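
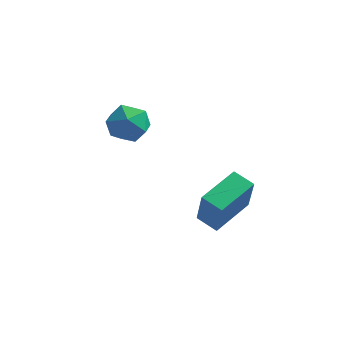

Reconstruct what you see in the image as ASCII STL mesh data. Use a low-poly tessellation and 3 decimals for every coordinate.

solid 
facet normal -0.545 0.671 0.503
outer loop
vertex -0.995 0.56 -0.295
vertex -1.747 0.098 -0.494
vertex -1.285 -0.092 0.26
endloop
endfacet
facet normal 0.110 0.615 0.780
outer loop
vertex -0.995 0.56 -0.295
vertex -1.285 -0.092 0.26
vertex -0.404 -0.015 0.075
endloop
endfacet
facet normal 0.582 0.769 0.266
outer loop
vertex -0.995 0.56 -0.295
vertex -0.404 -0.015 0.075
vertex -0.32 0.222 -0.794
endloop
endfacet
facet normal 0.217 0.919 -0.329
outer loop
vertex -0.995 0.56 -0.295
vertex -0.32 0.222 -0.794
vertex -1.15 0.292 -1.145
endloop
endfacet
facet normal -0.479 0.859 -0.183
outer loop
vertex -0.995 0.56 -0.295
vertex -1.15 0.292 -1.145
vertex -1.747 0.098 -0.494
endloop
endfacet
facet normal 0.210 -0.064 0.976
outer loop
vertex -0.404 -0.015 0.075
vertex -1.285 -0.092 0.26
vertex -0.79 -0.832 0.105
endloop
endfacet
facet normal -0.849 0.027 0.527
outer loop
vertex -1.285 -0.092 0.26
vertex -1.747 0.098 -0.494
vertex -1.62 -0.762 -0.246
endloop
endfacet
facet normal -0.743 0.330 -0.583
outer loop
vertex -1.747 0.098 -0.494
vertex -1.15 0.292 -1.145
vertex -1.536 -0.525 -1.115
endloop
endfacet
facet normal 0.382 0.427 -0.819
outer loop
vertex -1.15 0.292 -1.145
vertex -0.32 0.222 -0.794
vertex -0.655 -0.448 -1.3
endloop
endfacet
facet normal 0.972 0.185 0.144
outer loop
vertex -0.32 0.222 -0.794
vertex -0.404 -0.015 0.075
vertex -0.193 -0.638 -0.546
endloop
endfacet
facet normal -0.217 -0.919 0.329
outer loop
vertex -0.945 -1.1 -0.745
vertex -0.79 -0.832 0.105
vertex -1.62 -0.762 -0.246
endloop
endfacet
facet normal -0.582 -0.769 -0.266
outer loop
vertex -0.945 -1.1 -0.745
vertex -1.62 -0.762 -0.246
vertex -1.536 -0.525 -1.115
endloop
endfacet
facet normal -0.110 -0.615 -0.780
outer loop
vertex -0.945 -1.1 -0.745
vertex -1.536 -0.525 -1.115
vertex -0.655 -0.448 -1.3
endloop
endfacet
facet normal 0.545 -0.671 -0.503
outer loop
vertex -0.945 -1.1 -0.745
vertex -0.655 -0.448 -1.3
vertex -0.193 -0.638 -0.546
endloop
endfacet
facet normal 0.479 -0.859 0.183
outer loop
vertex -0.945 -1.1 -0.745
vertex -0.193 -0.638 -0.546
vertex -0.79 -0.832 0.105
endloop
endfacet
facet normal -0.382 -0.427 0.819
outer loop
vertex -1.62 -0.762 -0.246
vertex -0.79 -0.832 0.105
vertex -1.285 -0.092 0.26
endloop
endfacet
facet normal -0.972 -0.185 -0.144
outer loop
vertex -1.536 -0.525 -1.115
vertex -1.62 -0.762 -0.246
vertex -1.747 0.098 -0.494
endloop
endfacet
facet normal -0.210 0.064 -0.976
outer loop
vertex -0.655 -0.448 -1.3
vertex -1.536 -0.525 -1.115
vertex -1.15 0.292 -1.145
endloop
endfacet
facet normal 0.849 -0.027 -0.527
outer loop
vertex -0.193 -0.638 -0.546
vertex -0.655 -0.448 -1.3
vertex -0.32 0.222 -0.794
endloop
endfacet
facet normal 0.743 -0.330 0.583
outer loop
vertex -0.79 -0.832 0.105
vertex -0.193 -0.638 -0.546
vertex -0.404 -0.015 0.075
endloop
endfacet
facet normal -0.900 0.324 0.291
outer loop
vertex 2.539 -2.913 -1.651
vertex 3.207 -1.38 -1.293
vertex 2.221 -2.414 -3.192
endloop
endfacet
facet normal -0.391 -0.896 -0.209
outer loop
vertex 3.013 -2.7 -3.447
vertex 2.539 -2.913 -1.651
vertex 2.221 -2.414 -3.192
endloop
endfacet
facet normal -0.900 0.324 0.291
outer loop
vertex 2.221 -2.414 -3.192
vertex 3.207 -1.38 -1.293
vertex 2.889 -0.881 -2.833
endloop
endfacet
facet normal -0.192 0.302 -0.934
outer loop
vertex 2.889 -0.881 -2.833
vertex 3.013 -2.7 -3.447
vertex 2.221 -2.414 -3.192
endloop
endfacet
facet normal 0.192 -0.302 0.934
outer loop
vertex 2.539 -2.913 -1.651
vertex 3.999 -1.666 -1.548
vertex 3.207 -1.38 -1.293
endloop
endfacet
facet normal -0.391 -0.896 -0.210
outer loop
vertex 3.331 -3.199 -1.907
vertex 2.539 -2.913 -1.651
vertex 3.013 -2.7 -3.447
endloop
endfacet
facet normal 0.193 -0.302 0.934
outer loop
vertex 3.331 -3.199 -1.907
vertex 3.999 -1.666 -1.548
vertex 2.539 -2.913 -1.651
endloop
endfacet
facet normal 0.391 0.896 0.210
outer loop
vertex 3.207 -1.38 -1.293
vertex 3.999 -1.666 -1.548
vertex 2.889 -0.881 -2.833
endloop
endfacet
facet normal -0.193 0.302 -0.934
outer loop
vertex 3.681 -1.167 -3.089
vertex 3.013 -2.7 -3.447
vertex 2.889 -0.881 -2.833
endloop
endfacet
facet normal 0.391 0.896 0.209
outer loop
vertex 2.889 -0.881 -2.833
vertex 3.999 -1.666 -1.548
vertex 3.681 -1.167 -3.089
endloop
endfacet
facet normal 0.900 -0.324 -0.291
outer loop
vertex 3.681 -1.167 -3.089
vertex 3.331 -3.199 -1.907
vertex 3.013 -2.7 -3.447
endloop
endfacet
facet normal 0.900 -0.324 -0.291
outer loop
vertex 3.999 -1.666 -1.548
vertex 3.331 -3.199 -1.907
vertex 3.681 -1.167 -3.089
endloop
endfacet

endsolid


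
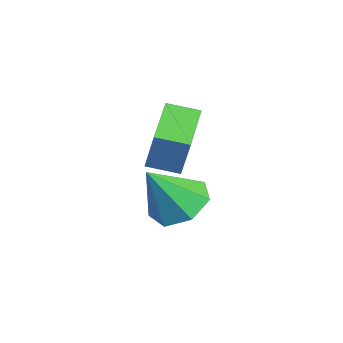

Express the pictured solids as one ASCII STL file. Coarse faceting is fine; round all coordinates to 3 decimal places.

solid 
facet normal -0.874 0.421 0.242
outer loop
vertex 1.583 2.722 0.53
vertex 1.96 3.632 0.308
vertex 1.132 2.575 -0.841
endloop
endfacet
facet normal -0.373 -0.901 0.219
outer loop
vertex 2.6 1.868 -1.248
vertex 1.583 2.722 0.53
vertex 1.132 2.575 -0.841
endloop
endfacet
facet normal -0.874 0.421 0.243
outer loop
vertex 1.132 2.575 -0.841
vertex 1.96 3.632 0.308
vertex 1.509 3.486 -1.062
endloop
endfacet
facet normal -0.311 -0.101 -0.945
outer loop
vertex 1.509 3.486 -1.062
vertex 2.6 1.868 -1.248
vertex 1.132 2.575 -0.841
endloop
endfacet
facet normal 0.311 0.102 0.945
outer loop
vertex 1.583 2.722 0.53
vertex 3.428 2.925 -0.099
vertex 1.96 3.632 0.308
endloop
endfacet
facet normal -0.374 -0.901 0.219
outer loop
vertex 3.051 2.014 0.122
vertex 1.583 2.722 0.53
vertex 2.6 1.868 -1.248
endloop
endfacet
facet normal 0.311 0.101 0.945
outer loop
vertex 3.051 2.014 0.122
vertex 3.428 2.925 -0.099
vertex 1.583 2.722 0.53
endloop
endfacet
facet normal 0.373 0.901 -0.219
outer loop
vertex 1.96 3.632 0.308
vertex 3.428 2.925 -0.099
vertex 1.509 3.486 -1.062
endloop
endfacet
facet normal -0.312 -0.101 -0.945
outer loop
vertex 2.977 2.778 -1.47
vertex 2.6 1.868 -1.248
vertex 1.509 3.486 -1.062
endloop
endfacet
facet normal 0.374 0.901 -0.220
outer loop
vertex 1.509 3.486 -1.062
vertex 3.428 2.925 -0.099
vertex 2.977 2.778 -1.47
endloop
endfacet
facet normal 0.874 -0.421 -0.243
outer loop
vertex 2.977 2.778 -1.47
vertex 3.051 2.014 0.122
vertex 2.6 1.868 -1.248
endloop
endfacet
facet normal 0.874 -0.421 -0.242
outer loop
vertex 3.428 2.925 -0.099
vertex 3.051 2.014 0.122
vertex 2.977 2.778 -1.47
endloop
endfacet
facet normal -0.110 0.543 -0.833
outer loop
vertex 2.235 2.504 -4.032
vertex 1.588 3.112 -3.55
vertex 2.592 3.196 -3.628
endloop
endfacet
facet normal 0.862 -0.498 0.091
outer loop
vertex 2.235 2.504 -4.032
vertex 2.592 3.196 -3.628
vertex 1.792 2.108 -2.01
endloop
endfacet
facet normal -0.110 0.543 -0.833
outer loop
vertex 2.592 3.196 -3.628
vertex 1.588 3.112 -3.55
vertex 2.192 3.824 -3.166
endloop
endfacet
facet normal 0.841 0.154 0.519
outer loop
vertex 2.592 3.196 -3.628
vertex 2.192 3.824 -3.166
vertex 1.792 2.108 -2.01
endloop
endfacet
facet normal -0.110 0.543 -0.833
outer loop
vertex 2.192 3.824 -3.166
vertex 1.588 3.112 -3.55
vertex 1.338 3.916 -2.993
endloop
endfacet
facet normal 0.223 0.508 0.832
outer loop
vertex 2.192 3.824 -3.166
vertex 1.338 3.916 -2.993
vertex 1.792 2.108 -2.01
endloop
endfacet
facet normal -0.109 0.543 -0.833
outer loop
vertex 1.338 3.916 -2.993
vertex 1.588 3.112 -3.55
vertex 0.672 3.403 -3.24
endloop
endfacet
facet normal -0.526 0.300 0.795
outer loop
vertex 1.338 3.916 -2.993
vertex 0.672 3.403 -3.24
vertex 1.792 2.108 -2.01
endloop
endfacet
facet normal -0.110 0.542 -0.833
outer loop
vertex 0.672 3.403 -3.24
vertex 1.588 3.112 -3.55
vertex 0.696 2.67 -3.72
endloop
endfacet
facet normal -0.843 -0.314 0.437
outer loop
vertex 0.672 3.403 -3.24
vertex 0.696 2.67 -3.72
vertex 1.792 2.108 -2.01
endloop
endfacet
facet normal -0.110 0.543 -0.833
outer loop
vertex 0.696 2.67 -3.72
vertex 1.588 3.112 -3.55
vertex 1.392 2.27 -4.073
endloop
endfacet
facet normal -0.488 -0.872 0.026
outer loop
vertex 0.696 2.67 -3.72
vertex 1.392 2.27 -4.073
vertex 1.792 2.108 -2.01
endloop
endfacet
facet normal -0.110 0.543 -0.833
outer loop
vertex 1.392 2.27 -4.073
vertex 1.588 3.112 -3.55
vertex 2.235 2.504 -4.032
endloop
endfacet
facet normal 0.271 -0.954 -0.127
outer loop
vertex 1.392 2.27 -4.073
vertex 2.235 2.504 -4.032
vertex 1.792 2.108 -2.01
endloop
endfacet

endsolid


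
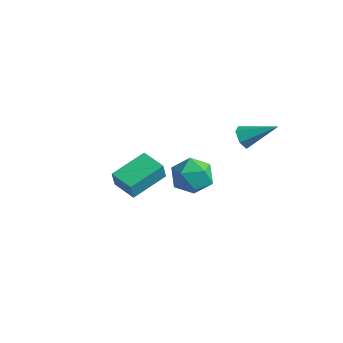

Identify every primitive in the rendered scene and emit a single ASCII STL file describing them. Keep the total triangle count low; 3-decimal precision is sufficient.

solid 
facet normal -0.685 -0.540 -0.489
outer loop
vertex 2.84 0.008 3.188
vertex 2.539 0.51 3.055
vertex 2.964 0.308 2.683
endloop
endfacet
facet normal 0.869 -0.489 -0.077
outer loop
vertex 2.84 0.008 3.188
vertex 2.964 0.308 2.683
vertex 3.701 1.43 3.885
endloop
endfacet
facet normal -0.684 -0.542 -0.488
outer loop
vertex 2.964 0.308 2.683
vertex 2.539 0.51 3.055
vertex 2.662 0.809 2.55
endloop
endfacet
facet normal 0.705 0.249 -0.664
outer loop
vertex 2.964 0.308 2.683
vertex 2.662 0.809 2.55
vertex 3.701 1.43 3.885
endloop
endfacet
facet normal -0.684 -0.543 -0.488
outer loop
vertex 2.662 0.809 2.55
vertex 2.539 0.51 3.055
vertex 2.237 1.011 2.921
endloop
endfacet
facet normal 0.037 0.895 -0.445
outer loop
vertex 2.662 0.809 2.55
vertex 2.237 1.011 2.921
vertex 3.701 1.43 3.885
endloop
endfacet
facet normal -0.684 -0.543 -0.488
outer loop
vertex 2.237 1.011 2.921
vertex 2.539 0.51 3.055
vertex 2.113 0.712 3.427
endloop
endfacet
facet normal -0.469 0.806 0.361
outer loop
vertex 2.237 1.011 2.921
vertex 2.113 0.712 3.427
vertex 3.701 1.43 3.885
endloop
endfacet
facet normal -0.684 -0.541 -0.489
outer loop
vertex 2.113 0.712 3.427
vertex 2.539 0.51 3.055
vertex 2.415 0.21 3.56
endloop
endfacet
facet normal -0.305 0.068 0.950
outer loop
vertex 2.113 0.712 3.427
vertex 2.415 0.21 3.56
vertex 3.701 1.43 3.885
endloop
endfacet
facet normal -0.685 -0.540 -0.489
outer loop
vertex 2.415 0.21 3.56
vertex 2.539 0.51 3.055
vertex 2.84 0.008 3.188
endloop
endfacet
facet normal 0.364 -0.578 0.730
outer loop
vertex 2.415 0.21 3.56
vertex 2.84 0.008 3.188
vertex 3.701 1.43 3.885
endloop
endfacet
facet normal -0.243 0.968 -0.065
outer loop
vertex 2.492 -1.808 1.78
vertex 1.813 -1.931 2.488
vertex 2.739 -1.682 2.728
endloop
endfacet
facet normal 0.443 0.866 -0.231
outer loop
vertex 2.492 -1.808 1.78
vertex 2.739 -1.682 2.728
vertex 3.352 -2.158 2.117
endloop
endfacet
facet normal 0.473 0.412 -0.779
outer loop
vertex 2.492 -1.808 1.78
vertex 3.352 -2.158 2.117
vertex 2.806 -2.702 1.498
endloop
endfacet
facet normal -0.195 0.232 -0.953
outer loop
vertex 2.492 -1.808 1.78
vertex 2.806 -2.702 1.498
vertex 1.854 -2.561 1.727
endloop
endfacet
facet normal -0.638 0.576 -0.511
outer loop
vertex 2.492 -1.808 1.78
vertex 1.854 -2.561 1.727
vertex 1.813 -1.931 2.488
endloop
endfacet
facet normal 0.762 0.558 0.329
outer loop
vertex 3.352 -2.158 2.117
vertex 2.739 -1.682 2.728
vertex 3.206 -2.499 3.033
endloop
endfacet
facet normal -0.349 0.722 0.597
outer loop
vertex 2.739 -1.682 2.728
vertex 1.813 -1.931 2.488
vertex 2.254 -2.358 3.262
endloop
endfacet
facet normal -0.988 0.087 -0.125
outer loop
vertex 1.813 -1.931 2.488
vertex 1.854 -2.561 1.727
vertex 1.708 -2.902 2.643
endloop
endfacet
facet normal -0.272 -0.469 -0.840
outer loop
vertex 1.854 -2.561 1.727
vertex 2.806 -2.702 1.498
vertex 2.321 -3.378 2.032
endloop
endfacet
facet normal 0.810 -0.177 -0.559
outer loop
vertex 2.806 -2.702 1.498
vertex 3.352 -2.158 2.117
vertex 3.247 -3.129 2.272
endloop
endfacet
facet normal 0.195 -0.232 0.953
outer loop
vertex 2.568 -3.252 2.98
vertex 3.206 -2.499 3.033
vertex 2.254 -2.358 3.262
endloop
endfacet
facet normal -0.473 -0.412 0.779
outer loop
vertex 2.568 -3.252 2.98
vertex 2.254 -2.358 3.262
vertex 1.708 -2.902 2.643
endloop
endfacet
facet normal -0.443 -0.866 0.231
outer loop
vertex 2.568 -3.252 2.98
vertex 1.708 -2.902 2.643
vertex 2.321 -3.378 2.032
endloop
endfacet
facet normal 0.243 -0.968 0.065
outer loop
vertex 2.568 -3.252 2.98
vertex 2.321 -3.378 2.032
vertex 3.247 -3.129 2.272
endloop
endfacet
facet normal 0.638 -0.576 0.511
outer loop
vertex 2.568 -3.252 2.98
vertex 3.247 -3.129 2.272
vertex 3.206 -2.499 3.033
endloop
endfacet
facet normal 0.272 0.469 0.840
outer loop
vertex 2.254 -2.358 3.262
vertex 3.206 -2.499 3.033
vertex 2.739 -1.682 2.728
endloop
endfacet
facet normal -0.810 0.177 0.559
outer loop
vertex 1.708 -2.902 2.643
vertex 2.254 -2.358 3.262
vertex 1.813 -1.931 2.488
endloop
endfacet
facet normal -0.762 -0.558 -0.329
outer loop
vertex 2.321 -3.378 2.032
vertex 1.708 -2.902 2.643
vertex 1.854 -2.561 1.727
endloop
endfacet
facet normal 0.349 -0.722 -0.597
outer loop
vertex 3.247 -3.129 2.272
vertex 2.321 -3.378 2.032
vertex 2.806 -2.702 1.498
endloop
endfacet
facet normal 0.988 -0.087 0.125
outer loop
vertex 3.206 -2.499 3.033
vertex 3.247 -3.129 2.272
vertex 3.352 -2.158 2.117
endloop
endfacet
facet normal -0.993 0.073 0.092
outer loop
vertex -3.407 -1.433 -1.642
vertex -3.227 0.43 -1.171
vertex -3.474 -1.196 -2.55
endloop
endfacet
facet normal -0.094 -0.965 -0.245
outer loop
vertex -2.193 -1.29 -2.669
vertex -3.407 -1.433 -1.642
vertex -3.474 -1.196 -2.55
endloop
endfacet
facet normal -0.993 0.073 0.092
outer loop
vertex -3.474 -1.196 -2.55
vertex -3.227 0.43 -1.171
vertex -3.294 0.666 -2.078
endloop
endfacet
facet normal -0.071 0.252 -0.965
outer loop
vertex -3.294 0.666 -2.078
vertex -2.193 -1.29 -2.669
vertex -3.474 -1.196 -2.55
endloop
endfacet
facet normal 0.071 -0.251 0.965
outer loop
vertex -3.407 -1.433 -1.642
vertex -1.946 0.336 -1.29
vertex -3.227 0.43 -1.171
endloop
endfacet
facet normal -0.093 -0.965 -0.244
outer loop
vertex -2.126 -1.526 -1.762
vertex -3.407 -1.433 -1.642
vertex -2.193 -1.29 -2.669
endloop
endfacet
facet normal 0.072 -0.252 0.965
outer loop
vertex -2.126 -1.526 -1.762
vertex -1.946 0.336 -1.29
vertex -3.407 -1.433 -1.642
endloop
endfacet
facet normal 0.094 0.965 0.244
outer loop
vertex -3.227 0.43 -1.171
vertex -1.946 0.336 -1.29
vertex -3.294 0.666 -2.078
endloop
endfacet
facet normal -0.072 0.251 -0.965
outer loop
vertex -2.013 0.573 -2.198
vertex -2.193 -1.29 -2.669
vertex -3.294 0.666 -2.078
endloop
endfacet
facet normal 0.093 0.965 0.245
outer loop
vertex -3.294 0.666 -2.078
vertex -1.946 0.336 -1.29
vertex -2.013 0.573 -2.198
endloop
endfacet
facet normal 0.993 -0.073 -0.092
outer loop
vertex -2.013 0.573 -2.198
vertex -2.126 -1.526 -1.762
vertex -2.193 -1.29 -2.669
endloop
endfacet
facet normal 0.993 -0.073 -0.092
outer loop
vertex -1.946 0.336 -1.29
vertex -2.126 -1.526 -1.762
vertex -2.013 0.573 -2.198
endloop
endfacet

endsolid


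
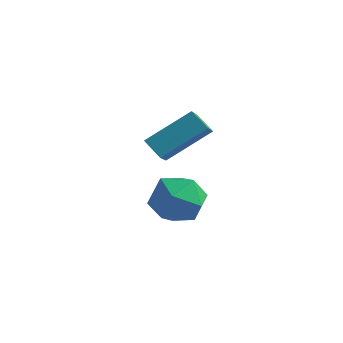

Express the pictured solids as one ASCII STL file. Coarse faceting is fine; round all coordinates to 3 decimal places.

solid 
facet normal -0.512 -0.637 -0.576
outer loop
vertex -2.14 -4.377 -0.667
vertex -2.924 -4.251 -0.11
vertex -2.422 -3.64 -1.231
endloop
endfacet
facet normal 0.808 -0.130 -0.574
outer loop
vertex -1.336 -2.289 -0.01
vertex -2.14 -4.377 -0.667
vertex -2.422 -3.64 -1.231
endloop
endfacet
facet normal -0.512 -0.637 -0.576
outer loop
vertex -2.422 -3.64 -1.231
vertex -2.924 -4.251 -0.11
vertex -3.206 -3.514 -0.674
endloop
endfacet
facet normal -0.291 0.760 -0.582
outer loop
vertex -3.206 -3.514 -0.674
vertex -1.336 -2.289 -0.01
vertex -2.422 -3.64 -1.231
endloop
endfacet
facet normal 0.291 -0.760 0.582
outer loop
vertex -2.14 -4.377 -0.667
vertex -1.838 -2.9 1.111
vertex -2.924 -4.251 -0.11
endloop
endfacet
facet normal 0.808 -0.130 -0.574
outer loop
vertex -1.054 -3.026 0.554
vertex -2.14 -4.377 -0.667
vertex -1.336 -2.289 -0.01
endloop
endfacet
facet normal 0.291 -0.760 0.582
outer loop
vertex -1.054 -3.026 0.554
vertex -1.838 -2.9 1.111
vertex -2.14 -4.377 -0.667
endloop
endfacet
facet normal -0.808 0.130 0.574
outer loop
vertex -2.924 -4.251 -0.11
vertex -1.838 -2.9 1.111
vertex -3.206 -3.514 -0.674
endloop
endfacet
facet normal -0.291 0.760 -0.582
outer loop
vertex -2.12 -2.163 0.547
vertex -1.336 -2.289 -0.01
vertex -3.206 -3.514 -0.674
endloop
endfacet
facet normal -0.808 0.130 0.574
outer loop
vertex -3.206 -3.514 -0.674
vertex -1.838 -2.9 1.111
vertex -2.12 -2.163 0.547
endloop
endfacet
facet normal 0.512 0.637 0.576
outer loop
vertex -2.12 -2.163 0.547
vertex -1.054 -3.026 0.554
vertex -1.336 -2.289 -0.01
endloop
endfacet
facet normal 0.512 0.637 0.576
outer loop
vertex -1.838 -2.9 1.111
vertex -1.054 -3.026 0.554
vertex -2.12 -2.163 0.547
endloop
endfacet
facet normal -0.213 0.394 0.894
outer loop
vertex -3.155 -1.558 -3.366
vertex -3.346 -2.686 -2.914
vertex -2.223 -2.186 -2.867
endloop
endfacet
facet normal 0.252 0.803 0.539
outer loop
vertex -3.155 -1.558 -3.366
vertex -2.223 -2.186 -2.867
vertex -2.048 -1.546 -3.902
endloop
endfacet
facet normal -0.048 0.996 -0.078
outer loop
vertex -3.155 -1.558 -3.366
vertex -2.048 -1.546 -3.902
vertex -3.063 -1.649 -4.589
endloop
endfacet
facet normal -0.701 0.706 -0.105
outer loop
vertex -3.155 -1.558 -3.366
vertex -3.063 -1.649 -4.589
vertex -3.865 -2.354 -3.979
endloop
endfacet
facet normal -0.802 0.334 0.495
outer loop
vertex -3.155 -1.558 -3.366
vertex -3.865 -2.354 -3.979
vertex -3.346 -2.686 -2.914
endloop
endfacet
facet normal 0.826 0.406 0.391
outer loop
vertex -2.048 -1.546 -3.902
vertex -2.223 -2.186 -2.867
vertex -1.555 -2.666 -3.781
endloop
endfacet
facet normal 0.073 -0.256 0.964
outer loop
vertex -2.223 -2.186 -2.867
vertex -3.346 -2.686 -2.914
vertex -2.357 -3.371 -3.171
endloop
endfacet
facet normal -0.880 -0.353 0.319
outer loop
vertex -3.346 -2.686 -2.914
vertex -3.865 -2.354 -3.979
vertex -3.372 -3.474 -3.858
endloop
endfacet
facet normal -0.715 0.248 -0.653
outer loop
vertex -3.865 -2.354 -3.979
vertex -3.063 -1.649 -4.589
vertex -3.197 -2.834 -4.893
endloop
endfacet
facet normal 0.339 0.718 -0.608
outer loop
vertex -3.063 -1.649 -4.589
vertex -2.048 -1.546 -3.902
vertex -2.074 -2.334 -4.846
endloop
endfacet
facet normal 0.701 -0.706 0.105
outer loop
vertex -2.265 -3.462 -4.394
vertex -1.555 -2.666 -3.781
vertex -2.357 -3.371 -3.171
endloop
endfacet
facet normal 0.048 -0.996 0.078
outer loop
vertex -2.265 -3.462 -4.394
vertex -2.357 -3.371 -3.171
vertex -3.372 -3.474 -3.858
endloop
endfacet
facet normal -0.252 -0.803 -0.539
outer loop
vertex -2.265 -3.462 -4.394
vertex -3.372 -3.474 -3.858
vertex -3.197 -2.834 -4.893
endloop
endfacet
facet normal 0.213 -0.394 -0.894
outer loop
vertex -2.265 -3.462 -4.394
vertex -3.197 -2.834 -4.893
vertex -2.074 -2.334 -4.846
endloop
endfacet
facet normal 0.802 -0.334 -0.495
outer loop
vertex -2.265 -3.462 -4.394
vertex -2.074 -2.334 -4.846
vertex -1.555 -2.666 -3.781
endloop
endfacet
facet normal 0.715 -0.248 0.653
outer loop
vertex -2.357 -3.371 -3.171
vertex -1.555 -2.666 -3.781
vertex -2.223 -2.186 -2.867
endloop
endfacet
facet normal -0.339 -0.718 0.608
outer loop
vertex -3.372 -3.474 -3.858
vertex -2.357 -3.371 -3.171
vertex -3.346 -2.686 -2.914
endloop
endfacet
facet normal -0.826 -0.406 -0.391
outer loop
vertex -3.197 -2.834 -4.893
vertex -3.372 -3.474 -3.858
vertex -3.865 -2.354 -3.979
endloop
endfacet
facet normal -0.073 0.256 -0.964
outer loop
vertex -2.074 -2.334 -4.846
vertex -3.197 -2.834 -4.893
vertex -3.063 -1.649 -4.589
endloop
endfacet
facet normal 0.880 0.353 -0.319
outer loop
vertex -1.555 -2.666 -3.781
vertex -2.074 -2.334 -4.846
vertex -2.048 -1.546 -3.902
endloop
endfacet

endsolid


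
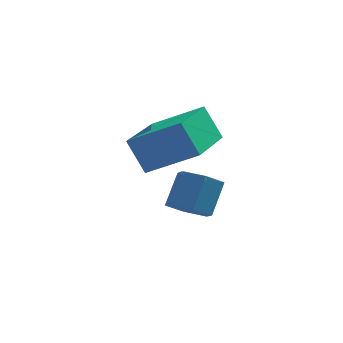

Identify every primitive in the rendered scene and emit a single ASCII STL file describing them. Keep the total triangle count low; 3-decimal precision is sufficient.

solid 
facet normal -0.359 -0.579 -0.732
outer loop
vertex 2.976 2.01 0.496
vertex 2.45 1.81 0.912
vertex 2.377 2.373 0.502
endloop
endfacet
facet normal 0.374 0.628 -0.682
outer loop
vertex 2.976 2.01 0.496
vertex 2.377 2.373 0.502
vertex 3.396 2.689 1.351
endloop
endfacet
facet normal 0.374 0.628 -0.682
outer loop
vertex 3.396 2.689 1.351
vertex 2.377 2.373 0.502
vertex 2.797 3.052 1.357
endloop
endfacet
facet normal 0.359 0.581 0.730
outer loop
vertex 3.396 2.689 1.351
vertex 2.797 3.052 1.357
vertex 2.87 2.49 1.768
endloop
endfacet
facet normal -0.360 -0.579 -0.731
outer loop
vertex 2.377 2.373 0.502
vertex 2.45 1.81 0.912
vertex 1.851 2.173 0.919
endloop
endfacet
facet normal -0.554 0.763 -0.333
outer loop
vertex 2.377 2.373 0.502
vertex 1.851 2.173 0.919
vertex 2.797 3.052 1.357
endloop
endfacet
facet normal -0.554 0.763 -0.333
outer loop
vertex 2.797 3.052 1.357
vertex 1.851 2.173 0.919
vertex 2.271 2.852 1.774
endloop
endfacet
facet normal 0.358 0.581 0.731
outer loop
vertex 2.797 3.052 1.357
vertex 2.271 2.852 1.774
vertex 2.87 2.49 1.768
endloop
endfacet
facet normal -0.360 -0.580 -0.731
outer loop
vertex 1.851 2.173 0.919
vertex 2.45 1.81 0.912
vertex 1.924 1.611 1.329
endloop
endfacet
facet normal -0.927 0.134 0.349
outer loop
vertex 1.851 2.173 0.919
vertex 1.924 1.611 1.329
vertex 2.271 2.852 1.774
endloop
endfacet
facet normal -0.927 0.134 0.349
outer loop
vertex 2.271 2.852 1.774
vertex 1.924 1.611 1.329
vertex 2.344 2.29 2.184
endloop
endfacet
facet normal 0.358 0.580 0.732
outer loop
vertex 2.271 2.852 1.774
vertex 2.344 2.29 2.184
vertex 2.87 2.49 1.768
endloop
endfacet
facet normal -0.359 -0.581 -0.730
outer loop
vertex 1.924 1.611 1.329
vertex 2.45 1.81 0.912
vertex 2.523 1.248 1.323
endloop
endfacet
facet normal -0.374 -0.628 0.682
outer loop
vertex 1.924 1.611 1.329
vertex 2.523 1.248 1.323
vertex 2.344 2.29 2.184
endloop
endfacet
facet normal -0.374 -0.628 0.682
outer loop
vertex 2.344 2.29 2.184
vertex 2.523 1.248 1.323
vertex 2.943 1.927 2.178
endloop
endfacet
facet normal 0.359 0.579 0.732
outer loop
vertex 2.344 2.29 2.184
vertex 2.943 1.927 2.178
vertex 2.87 2.49 1.768
endloop
endfacet
facet normal -0.358 -0.581 -0.731
outer loop
vertex 2.523 1.248 1.323
vertex 2.45 1.81 0.912
vertex 3.049 1.448 0.906
endloop
endfacet
facet normal 0.554 -0.763 0.333
outer loop
vertex 2.523 1.248 1.323
vertex 3.049 1.448 0.906
vertex 2.943 1.927 2.178
endloop
endfacet
facet normal 0.554 -0.763 0.333
outer loop
vertex 2.943 1.927 2.178
vertex 3.049 1.448 0.906
vertex 3.469 2.127 1.761
endloop
endfacet
facet normal 0.360 0.579 0.731
outer loop
vertex 2.943 1.927 2.178
vertex 3.469 2.127 1.761
vertex 2.87 2.49 1.768
endloop
endfacet
facet normal -0.358 -0.580 -0.732
outer loop
vertex 3.049 1.448 0.906
vertex 2.45 1.81 0.912
vertex 2.976 2.01 0.496
endloop
endfacet
facet normal 0.927 -0.134 -0.349
outer loop
vertex 3.049 1.448 0.906
vertex 2.976 2.01 0.496
vertex 3.469 2.127 1.761
endloop
endfacet
facet normal 0.927 -0.134 -0.349
outer loop
vertex 3.469 2.127 1.761
vertex 2.976 2.01 0.496
vertex 3.396 2.689 1.351
endloop
endfacet
facet normal 0.360 0.580 0.731
outer loop
vertex 3.469 2.127 1.761
vertex 3.396 2.689 1.351
vertex 2.87 2.49 1.768
endloop
endfacet
facet normal -0.836 0.231 -0.497
outer loop
vertex 0.74 1.155 4.152
vertex 1.583 3.085 3.63
vertex 1.189 0.698 3.185
endloop
endfacet
facet normal -0.388 -0.890 0.240
outer loop
vertex 2.577 0.315 4.01
vertex 0.74 1.155 4.152
vertex 1.189 0.698 3.185
endloop
endfacet
facet normal -0.837 0.231 -0.497
outer loop
vertex 1.189 0.698 3.185
vertex 1.583 3.085 3.63
vertex 2.031 2.628 2.663
endloop
endfacet
facet normal 0.387 -0.394 -0.834
outer loop
vertex 2.031 2.628 2.663
vertex 2.577 0.315 4.01
vertex 1.189 0.698 3.185
endloop
endfacet
facet normal -0.387 0.394 0.834
outer loop
vertex 0.74 1.155 4.152
vertex 2.971 2.702 4.455
vertex 1.583 3.085 3.63
endloop
endfacet
facet normal -0.388 -0.890 0.241
outer loop
vertex 2.129 0.772 4.977
vertex 0.74 1.155 4.152
vertex 2.577 0.315 4.01
endloop
endfacet
facet normal -0.387 0.394 0.834
outer loop
vertex 2.129 0.772 4.977
vertex 2.971 2.702 4.455
vertex 0.74 1.155 4.152
endloop
endfacet
facet normal 0.388 0.890 -0.240
outer loop
vertex 1.583 3.085 3.63
vertex 2.971 2.702 4.455
vertex 2.031 2.628 2.663
endloop
endfacet
facet normal 0.386 -0.394 -0.834
outer loop
vertex 3.42 2.245 3.488
vertex 2.577 0.315 4.01
vertex 2.031 2.628 2.663
endloop
endfacet
facet normal 0.388 0.890 -0.240
outer loop
vertex 2.031 2.628 2.663
vertex 2.971 2.702 4.455
vertex 3.42 2.245 3.488
endloop
endfacet
facet normal 0.837 -0.231 0.497
outer loop
vertex 3.42 2.245 3.488
vertex 2.129 0.772 4.977
vertex 2.577 0.315 4.01
endloop
endfacet
facet normal 0.836 -0.230 0.497
outer loop
vertex 2.971 2.702 4.455
vertex 2.129 0.772 4.977
vertex 3.42 2.245 3.488
endloop
endfacet

endsolid


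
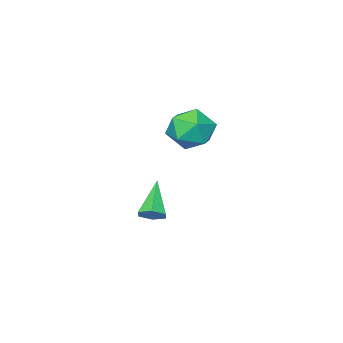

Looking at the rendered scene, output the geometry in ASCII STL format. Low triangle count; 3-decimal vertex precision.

solid 
facet normal 0.295 0.176 0.939
outer loop
vertex -1.217 2.306 1.641
vertex -1.929 1.505 2.015
vertex -0.864 1.231 1.732
endloop
endfacet
facet normal 0.822 0.310 0.477
outer loop
vertex -1.217 2.306 1.641
vertex -0.864 1.231 1.732
vertex -0.572 1.85 0.826
endloop
endfacet
facet normal 0.593 0.805 0.019
outer loop
vertex -1.217 2.306 1.641
vertex -0.572 1.85 0.826
vertex -1.455 2.507 0.549
endloop
endfacet
facet normal -0.076 0.978 0.196
outer loop
vertex -1.217 2.306 1.641
vertex -1.455 2.507 0.549
vertex -2.295 2.294 1.284
endloop
endfacet
facet normal -0.260 0.589 0.765
outer loop
vertex -1.217 2.306 1.641
vertex -2.295 2.294 1.284
vertex -1.929 1.505 2.015
endloop
endfacet
facet normal 0.951 -0.288 0.110
outer loop
vertex -0.572 1.85 0.826
vertex -0.864 1.231 1.732
vertex -0.885 0.766 0.696
endloop
endfacet
facet normal 0.098 -0.505 0.858
outer loop
vertex -0.864 1.231 1.732
vertex -1.929 1.505 2.015
vertex -1.725 0.553 1.431
endloop
endfacet
facet normal -0.801 0.162 0.576
outer loop
vertex -1.929 1.505 2.015
vertex -2.295 2.294 1.284
vertex -2.608 1.21 1.154
endloop
endfacet
facet normal -0.503 0.792 -0.345
outer loop
vertex -2.295 2.294 1.284
vertex -1.455 2.507 0.549
vertex -2.316 1.829 0.248
endloop
endfacet
facet normal 0.580 0.513 -0.633
outer loop
vertex -1.455 2.507 0.549
vertex -0.572 1.85 0.826
vertex -1.251 1.555 -0.035
endloop
endfacet
facet normal 0.076 -0.978 -0.196
outer loop
vertex -1.963 0.754 0.339
vertex -0.885 0.766 0.696
vertex -1.725 0.553 1.431
endloop
endfacet
facet normal -0.593 -0.805 -0.019
outer loop
vertex -1.963 0.754 0.339
vertex -1.725 0.553 1.431
vertex -2.608 1.21 1.154
endloop
endfacet
facet normal -0.822 -0.310 -0.477
outer loop
vertex -1.963 0.754 0.339
vertex -2.608 1.21 1.154
vertex -2.316 1.829 0.248
endloop
endfacet
facet normal -0.295 -0.176 -0.939
outer loop
vertex -1.963 0.754 0.339
vertex -2.316 1.829 0.248
vertex -1.251 1.555 -0.035
endloop
endfacet
facet normal 0.260 -0.589 -0.765
outer loop
vertex -1.963 0.754 0.339
vertex -1.251 1.555 -0.035
vertex -0.885 0.766 0.696
endloop
endfacet
facet normal 0.503 -0.792 0.345
outer loop
vertex -1.725 0.553 1.431
vertex -0.885 0.766 0.696
vertex -0.864 1.231 1.732
endloop
endfacet
facet normal -0.580 -0.513 0.633
outer loop
vertex -2.608 1.21 1.154
vertex -1.725 0.553 1.431
vertex -1.929 1.505 2.015
endloop
endfacet
facet normal -0.951 0.288 -0.110
outer loop
vertex -2.316 1.829 0.248
vertex -2.608 1.21 1.154
vertex -2.295 2.294 1.284
endloop
endfacet
facet normal -0.098 0.505 -0.858
outer loop
vertex -1.251 1.555 -0.035
vertex -2.316 1.829 0.248
vertex -1.455 2.507 0.549
endloop
endfacet
facet normal 0.801 -0.162 -0.576
outer loop
vertex -0.885 0.766 0.696
vertex -1.251 1.555 -0.035
vertex -0.572 1.85 0.826
endloop
endfacet
facet normal 0.564 0.472 -0.678
outer loop
vertex -0.563 0.288 -3.836
vertex -0.87 -0.04 -4.32
vertex -1.107 0.541 -4.113
endloop
endfacet
facet normal -0.100 0.629 0.771
outer loop
vertex -0.563 0.288 -3.836
vertex -1.107 0.541 -4.113
vertex -1.97 -0.96 -3.0
endloop
endfacet
facet normal 0.565 0.472 -0.677
outer loop
vertex -1.107 0.541 -4.113
vertex -0.87 -0.04 -4.32
vertex -1.413 0.213 -4.597
endloop
endfacet
facet normal -0.814 0.566 0.131
outer loop
vertex -1.107 0.541 -4.113
vertex -1.413 0.213 -4.597
vertex -1.97 -0.96 -3.0
endloop
endfacet
facet normal 0.565 0.472 -0.677
outer loop
vertex -1.413 0.213 -4.597
vertex -0.87 -0.04 -4.32
vertex -1.177 -0.367 -4.804
endloop
endfacet
facet normal -0.873 -0.195 -0.448
outer loop
vertex -1.413 0.213 -4.597
vertex -1.177 -0.367 -4.804
vertex -1.97 -0.96 -3.0
endloop
endfacet
facet normal 0.564 0.473 -0.677
outer loop
vertex -1.177 -0.367 -4.804
vertex -0.87 -0.04 -4.32
vertex -0.633 -0.62 -4.528
endloop
endfacet
facet normal -0.218 -0.895 -0.390
outer loop
vertex -1.177 -0.367 -4.804
vertex -0.633 -0.62 -4.528
vertex -1.97 -0.96 -3.0
endloop
endfacet
facet normal 0.564 0.473 -0.677
outer loop
vertex -0.633 -0.62 -4.528
vertex -0.87 -0.04 -4.32
vertex -0.327 -0.292 -4.044
endloop
endfacet
facet normal 0.497 -0.831 0.249
outer loop
vertex -0.633 -0.62 -4.528
vertex -0.327 -0.292 -4.044
vertex -1.97 -0.96 -3.0
endloop
endfacet
facet normal 0.564 0.472 -0.678
outer loop
vertex -0.327 -0.292 -4.044
vertex -0.87 -0.04 -4.32
vertex -0.563 0.288 -3.836
endloop
endfacet
facet normal 0.555 -0.071 0.829
outer loop
vertex -0.327 -0.292 -4.044
vertex -0.563 0.288 -3.836
vertex -1.97 -0.96 -3.0
endloop
endfacet

endsolid


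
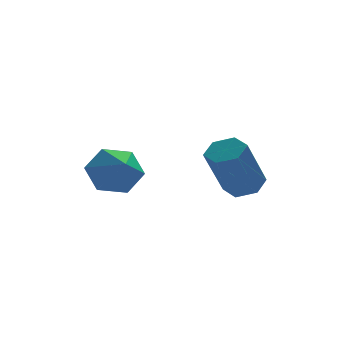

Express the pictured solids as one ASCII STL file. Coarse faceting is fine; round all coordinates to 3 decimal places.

solid 
facet normal 0.390 0.300 -0.871
outer loop
vertex 1.216 -0.662 -0.382
vertex 0.505 -0.454 -0.629
vertex 0.953 0.061 -0.251
endloop
endfacet
facet normal 0.857 0.228 0.462
outer loop
vertex 1.216 -0.662 -0.382
vertex 0.953 0.061 -0.251
vertex 0.365 -1.314 1.516
endloop
endfacet
facet normal 0.857 0.227 0.462
outer loop
vertex 0.365 -1.314 1.516
vertex 0.953 0.061 -0.251
vertex 0.103 -0.591 1.647
endloop
endfacet
facet normal -0.391 -0.299 0.871
outer loop
vertex 0.365 -1.314 1.516
vertex 0.103 -0.591 1.647
vertex -0.345 -1.106 1.269
endloop
endfacet
facet normal 0.391 0.299 -0.871
outer loop
vertex 0.953 0.061 -0.251
vertex 0.505 -0.454 -0.629
vertex 0.243 0.269 -0.498
endloop
endfacet
facet normal 0.137 0.916 0.376
outer loop
vertex 0.953 0.061 -0.251
vertex 0.243 0.269 -0.498
vertex 0.103 -0.591 1.647
endloop
endfacet
facet normal 0.137 0.916 0.376
outer loop
vertex 0.103 -0.591 1.647
vertex 0.243 0.269 -0.498
vertex -0.608 -0.383 1.4
endloop
endfacet
facet normal -0.390 -0.300 0.871
outer loop
vertex 0.103 -0.591 1.647
vertex -0.608 -0.383 1.4
vertex -0.345 -1.106 1.269
endloop
endfacet
facet normal 0.391 0.299 -0.871
outer loop
vertex 0.243 0.269 -0.498
vertex 0.505 -0.454 -0.629
vertex -0.205 -0.246 -0.876
endloop
endfacet
facet normal -0.720 0.689 -0.086
outer loop
vertex 0.243 0.269 -0.498
vertex -0.205 -0.246 -0.876
vertex -0.608 -0.383 1.4
endloop
endfacet
facet normal -0.720 0.689 -0.086
outer loop
vertex -0.608 -0.383 1.4
vertex -0.205 -0.246 -0.876
vertex -1.056 -0.898 1.022
endloop
endfacet
facet normal -0.390 -0.300 0.871
outer loop
vertex -0.608 -0.383 1.4
vertex -1.056 -0.898 1.022
vertex -0.345 -1.106 1.269
endloop
endfacet
facet normal 0.391 0.299 -0.871
outer loop
vertex -0.205 -0.246 -0.876
vertex 0.505 -0.454 -0.629
vertex 0.057 -0.969 -1.007
endloop
endfacet
facet normal -0.857 -0.227 -0.462
outer loop
vertex -0.205 -0.246 -0.876
vertex 0.057 -0.969 -1.007
vertex -1.056 -0.898 1.022
endloop
endfacet
facet normal -0.857 -0.228 -0.462
outer loop
vertex -1.056 -0.898 1.022
vertex 0.057 -0.969 -1.007
vertex -0.793 -1.621 0.891
endloop
endfacet
facet normal -0.390 -0.300 0.871
outer loop
vertex -1.056 -0.898 1.022
vertex -0.793 -1.621 0.891
vertex -0.345 -1.106 1.269
endloop
endfacet
facet normal 0.390 0.300 -0.871
outer loop
vertex 0.057 -0.969 -1.007
vertex 0.505 -0.454 -0.629
vertex 0.768 -1.177 -0.76
endloop
endfacet
facet normal -0.137 -0.916 -0.376
outer loop
vertex 0.057 -0.969 -1.007
vertex 0.768 -1.177 -0.76
vertex -0.793 -1.621 0.891
endloop
endfacet
facet normal -0.137 -0.916 -0.376
outer loop
vertex -0.793 -1.621 0.891
vertex 0.768 -1.177 -0.76
vertex -0.083 -1.829 1.138
endloop
endfacet
facet normal -0.391 -0.299 0.871
outer loop
vertex -0.793 -1.621 0.891
vertex -0.083 -1.829 1.138
vertex -0.345 -1.106 1.269
endloop
endfacet
facet normal 0.390 0.300 -0.871
outer loop
vertex 0.768 -1.177 -0.76
vertex 0.505 -0.454 -0.629
vertex 1.216 -0.662 -0.382
endloop
endfacet
facet normal 0.720 -0.689 0.086
outer loop
vertex 0.768 -1.177 -0.76
vertex 1.216 -0.662 -0.382
vertex -0.083 -1.829 1.138
endloop
endfacet
facet normal 0.720 -0.689 0.086
outer loop
vertex -0.083 -1.829 1.138
vertex 1.216 -0.662 -0.382
vertex 0.365 -1.314 1.516
endloop
endfacet
facet normal -0.391 -0.299 0.871
outer loop
vertex -0.083 -1.829 1.138
vertex 0.365 -1.314 1.516
vertex -0.345 -1.106 1.269
endloop
endfacet
facet normal -0.069 0.872 -0.484
outer loop
vertex -3.104 2.032 -1.653
vertex -3.471 2.513 -0.734
vertex -2.392 2.481 -0.945
endloop
endfacet
facet normal 0.700 -0.653 -0.289
outer loop
vertex -3.104 2.032 -1.653
vertex -2.392 2.481 -0.945
vertex -3.349 0.987 0.114
endloop
endfacet
facet normal -0.069 0.872 -0.484
outer loop
vertex -2.392 2.481 -0.945
vertex -3.471 2.513 -0.734
vertex -2.758 2.962 -0.026
endloop
endfacet
facet normal 0.859 -0.225 0.460
outer loop
vertex -2.392 2.481 -0.945
vertex -2.758 2.962 -0.026
vertex -3.349 0.987 0.114
endloop
endfacet
facet normal -0.069 0.872 -0.484
outer loop
vertex -2.758 2.962 -0.026
vertex -3.471 2.513 -0.734
vertex -3.837 2.994 0.185
endloop
endfacet
facet normal 0.192 0.012 0.981
outer loop
vertex -2.758 2.962 -0.026
vertex -3.837 2.994 0.185
vertex -3.349 0.987 0.114
endloop
endfacet
facet normal -0.069 0.872 -0.484
outer loop
vertex -3.837 2.994 0.185
vertex -3.471 2.513 -0.734
vertex -4.55 2.545 -0.522
endloop
endfacet
facet normal -0.633 -0.181 0.753
outer loop
vertex -3.837 2.994 0.185
vertex -4.55 2.545 -0.522
vertex -3.349 0.987 0.114
endloop
endfacet
facet normal -0.069 0.872 -0.484
outer loop
vertex -4.55 2.545 -0.522
vertex -3.471 2.513 -0.734
vertex -4.183 2.064 -1.441
endloop
endfacet
facet normal -0.793 -0.610 0.003
outer loop
vertex -4.55 2.545 -0.522
vertex -4.183 2.064 -1.441
vertex -3.349 0.987 0.114
endloop
endfacet
facet normal -0.069 0.872 -0.484
outer loop
vertex -4.183 2.064 -1.441
vertex -3.471 2.513 -0.734
vertex -3.104 2.032 -1.653
endloop
endfacet
facet normal -0.127 -0.846 -0.518
outer loop
vertex -4.183 2.064 -1.441
vertex -3.104 2.032 -1.653
vertex -3.349 0.987 0.114
endloop
endfacet

endsolid


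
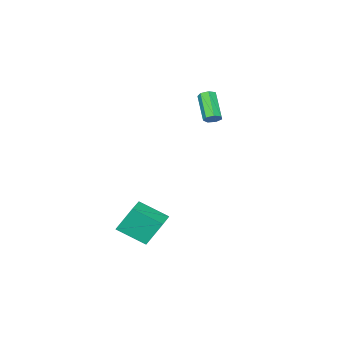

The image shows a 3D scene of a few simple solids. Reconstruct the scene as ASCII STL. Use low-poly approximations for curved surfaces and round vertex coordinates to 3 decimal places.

solid 
facet normal 0.347 0.612 -0.711
outer loop
vertex -3.095 -1.09 2.9
vertex -3.311 -1.425 2.506
vertex -3.551 -0.989 2.764
endloop
endfacet
facet normal -0.024 0.763 0.646
outer loop
vertex -3.095 -1.09 2.9
vertex -3.551 -0.989 2.764
vertex -3.794 -2.32 4.328
endloop
endfacet
facet normal -0.025 0.763 0.646
outer loop
vertex -3.794 -2.32 4.328
vertex -3.551 -0.989 2.764
vertex -4.249 -2.22 4.192
endloop
endfacet
facet normal -0.347 -0.613 0.710
outer loop
vertex -3.794 -2.32 4.328
vertex -4.249 -2.22 4.192
vertex -4.009 -2.655 3.934
endloop
endfacet
facet normal 0.346 0.612 -0.711
outer loop
vertex -3.551 -0.989 2.764
vertex -3.311 -1.425 2.506
vertex -3.826 -1.217 2.434
endloop
endfacet
facet normal -0.749 0.637 0.183
outer loop
vertex -3.551 -0.989 2.764
vertex -3.826 -1.217 2.434
vertex -4.249 -2.22 4.192
endloop
endfacet
facet normal -0.748 0.638 0.184
outer loop
vertex -4.249 -2.22 4.192
vertex -3.826 -1.217 2.434
vertex -4.524 -2.447 3.861
endloop
endfacet
facet normal -0.348 -0.613 0.709
outer loop
vertex -4.249 -2.22 4.192
vertex -4.524 -2.447 3.861
vertex -4.009 -2.655 3.934
endloop
endfacet
facet normal 0.347 0.613 -0.710
outer loop
vertex -3.826 -1.217 2.434
vertex -3.311 -1.425 2.506
vertex -3.713 -1.601 2.158
endloop
endfacet
facet normal -0.908 0.032 -0.417
outer loop
vertex -3.826 -1.217 2.434
vertex -3.713 -1.601 2.158
vertex -4.524 -2.447 3.861
endloop
endfacet
facet normal -0.908 0.031 -0.417
outer loop
vertex -4.524 -2.447 3.861
vertex -3.713 -1.601 2.158
vertex -4.411 -2.831 3.586
endloop
endfacet
facet normal -0.348 -0.611 0.711
outer loop
vertex -4.524 -2.447 3.861
vertex -4.411 -2.831 3.586
vertex -4.009 -2.655 3.934
endloop
endfacet
facet normal 0.347 0.612 -0.711
outer loop
vertex -3.713 -1.601 2.158
vertex -3.311 -1.425 2.506
vertex -3.297 -1.852 2.145
endloop
endfacet
facet normal -0.383 -0.599 -0.703
outer loop
vertex -3.713 -1.601 2.158
vertex -3.297 -1.852 2.145
vertex -4.411 -2.831 3.586
endloop
endfacet
facet normal -0.386 -0.597 -0.704
outer loop
vertex -4.411 -2.831 3.586
vertex -3.297 -1.852 2.145
vertex -3.996 -3.083 3.572
endloop
endfacet
facet normal -0.347 -0.612 0.711
outer loop
vertex -4.411 -2.831 3.586
vertex -3.996 -3.083 3.572
vertex -4.009 -2.655 3.934
endloop
endfacet
facet normal 0.347 0.612 -0.711
outer loop
vertex -3.297 -1.852 2.145
vertex -3.311 -1.425 2.506
vertex -2.892 -1.782 2.403
endloop
endfacet
facet normal 0.428 -0.777 -0.461
outer loop
vertex -3.297 -1.852 2.145
vertex -2.892 -1.782 2.403
vertex -3.996 -3.083 3.572
endloop
endfacet
facet normal 0.429 -0.777 -0.460
outer loop
vertex -3.996 -3.083 3.572
vertex -2.892 -1.782 2.403
vertex -3.59 -3.012 3.831
endloop
endfacet
facet normal -0.347 -0.612 0.711
outer loop
vertex -3.996 -3.083 3.572
vertex -3.59 -3.012 3.831
vertex -4.009 -2.655 3.934
endloop
endfacet
facet normal 0.347 0.612 -0.711
outer loop
vertex -2.892 -1.782 2.403
vertex -3.311 -1.425 2.506
vertex -2.802 -1.443 2.739
endloop
endfacet
facet normal 0.919 -0.372 0.129
outer loop
vertex -2.892 -1.782 2.403
vertex -2.802 -1.443 2.739
vertex -3.59 -3.012 3.831
endloop
endfacet
facet normal 0.919 -0.371 0.131
outer loop
vertex -3.59 -3.012 3.831
vertex -2.802 -1.443 2.739
vertex -3.501 -2.673 4.167
endloop
endfacet
facet normal -0.347 -0.613 0.710
outer loop
vertex -3.59 -3.012 3.831
vertex -3.501 -2.673 4.167
vertex -4.009 -2.655 3.934
endloop
endfacet
facet normal 0.347 0.612 -0.711
outer loop
vertex -2.802 -1.443 2.739
vertex -3.311 -1.425 2.506
vertex -3.095 -1.09 2.9
endloop
endfacet
facet normal 0.718 0.313 0.621
outer loop
vertex -2.802 -1.443 2.739
vertex -3.095 -1.09 2.9
vertex -3.501 -2.673 4.167
endloop
endfacet
facet normal 0.718 0.313 0.621
outer loop
vertex -3.501 -2.673 4.167
vertex -3.095 -1.09 2.9
vertex -3.794 -2.32 4.328
endloop
endfacet
facet normal -0.347 -0.612 0.710
outer loop
vertex -3.501 -2.673 4.167
vertex -3.794 -2.32 4.328
vertex -4.009 -2.655 3.934
endloop
endfacet
facet normal -0.327 0.382 0.864
outer loop
vertex 2.32 -1.322 -2.387
vertex 3.587 -0.398 -2.316
vertex 1.352 0.081 -3.373
endloop
endfacet
facet normal -0.807 -0.589 -0.045
outer loop
vertex 1.953 -0.622 -4.964
vertex 2.32 -1.322 -2.387
vertex 1.352 0.081 -3.373
endloop
endfacet
facet normal -0.327 0.382 0.864
outer loop
vertex 1.352 0.081 -3.373
vertex 3.587 -0.398 -2.316
vertex 2.619 1.005 -3.302
endloop
endfacet
facet normal -0.492 0.713 -0.501
outer loop
vertex 2.619 1.005 -3.302
vertex 1.953 -0.622 -4.964
vertex 1.352 0.081 -3.373
endloop
endfacet
facet normal 0.492 -0.713 0.501
outer loop
vertex 2.32 -1.322 -2.387
vertex 4.188 -1.101 -3.907
vertex 3.587 -0.398 -2.316
endloop
endfacet
facet normal -0.807 -0.589 -0.045
outer loop
vertex 2.921 -2.025 -3.978
vertex 2.32 -1.322 -2.387
vertex 1.953 -0.622 -4.964
endloop
endfacet
facet normal 0.492 -0.713 0.501
outer loop
vertex 2.921 -2.025 -3.978
vertex 4.188 -1.101 -3.907
vertex 2.32 -1.322 -2.387
endloop
endfacet
facet normal 0.807 0.589 0.045
outer loop
vertex 3.587 -0.398 -2.316
vertex 4.188 -1.101 -3.907
vertex 2.619 1.005 -3.302
endloop
endfacet
facet normal -0.492 0.713 -0.501
outer loop
vertex 3.22 0.302 -4.893
vertex 1.953 -0.622 -4.964
vertex 2.619 1.005 -3.302
endloop
endfacet
facet normal 0.807 0.589 0.045
outer loop
vertex 2.619 1.005 -3.302
vertex 4.188 -1.101 -3.907
vertex 3.22 0.302 -4.893
endloop
endfacet
facet normal 0.327 -0.382 -0.864
outer loop
vertex 3.22 0.302 -4.893
vertex 2.921 -2.025 -3.978
vertex 1.953 -0.622 -4.964
endloop
endfacet
facet normal 0.327 -0.382 -0.864
outer loop
vertex 4.188 -1.101 -3.907
vertex 2.921 -2.025 -3.978
vertex 3.22 0.302 -4.893
endloop
endfacet

endsolid


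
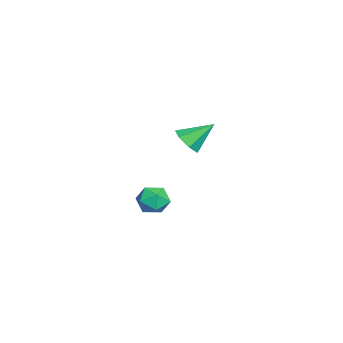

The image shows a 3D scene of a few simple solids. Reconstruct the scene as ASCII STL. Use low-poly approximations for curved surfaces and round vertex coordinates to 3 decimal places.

solid 
facet normal 0.043 0.152 0.987
outer loop
vertex 3.384 -1.303 -0.557
vertex 3.649 -2.288 -0.417
vertex 4.378 -1.574 -0.559
endloop
endfacet
facet normal 0.205 0.748 0.631
outer loop
vertex 3.384 -1.303 -0.557
vertex 4.378 -1.574 -0.559
vertex 4.028 -0.895 -1.25
endloop
endfacet
facet normal -0.349 0.913 0.213
outer loop
vertex 3.384 -1.303 -0.557
vertex 4.028 -0.895 -1.25
vertex 3.083 -1.19 -1.536
endloop
endfacet
facet normal -0.854 0.418 0.311
outer loop
vertex 3.384 -1.303 -0.557
vertex 3.083 -1.19 -1.536
vertex 2.849 -2.051 -1.021
endloop
endfacet
facet normal -0.612 -0.052 0.789
outer loop
vertex 3.384 -1.303 -0.557
vertex 2.849 -2.051 -1.021
vertex 3.649 -2.288 -0.417
endloop
endfacet
facet normal 0.765 0.608 0.210
outer loop
vertex 4.028 -0.895 -1.25
vertex 4.378 -1.574 -0.559
vertex 4.691 -1.629 -1.539
endloop
endfacet
facet normal 0.503 -0.356 0.788
outer loop
vertex 4.378 -1.574 -0.559
vertex 3.649 -2.288 -0.417
vertex 4.457 -2.49 -1.024
endloop
endfacet
facet normal -0.556 -0.687 0.468
outer loop
vertex 3.649 -2.288 -0.417
vertex 2.849 -2.051 -1.021
vertex 3.512 -2.785 -1.31
endloop
endfacet
facet normal -0.949 0.074 -0.307
outer loop
vertex 2.849 -2.051 -1.021
vertex 3.083 -1.19 -1.536
vertex 3.162 -2.106 -2.001
endloop
endfacet
facet normal -0.132 0.875 -0.467
outer loop
vertex 3.083 -1.19 -1.536
vertex 4.028 -0.895 -1.25
vertex 3.891 -1.392 -2.143
endloop
endfacet
facet normal 0.854 -0.418 -0.311
outer loop
vertex 4.156 -2.377 -2.003
vertex 4.691 -1.629 -1.539
vertex 4.457 -2.49 -1.024
endloop
endfacet
facet normal 0.349 -0.913 -0.213
outer loop
vertex 4.156 -2.377 -2.003
vertex 4.457 -2.49 -1.024
vertex 3.512 -2.785 -1.31
endloop
endfacet
facet normal -0.205 -0.748 -0.631
outer loop
vertex 4.156 -2.377 -2.003
vertex 3.512 -2.785 -1.31
vertex 3.162 -2.106 -2.001
endloop
endfacet
facet normal -0.043 -0.152 -0.987
outer loop
vertex 4.156 -2.377 -2.003
vertex 3.162 -2.106 -2.001
vertex 3.891 -1.392 -2.143
endloop
endfacet
facet normal 0.612 0.052 -0.789
outer loop
vertex 4.156 -2.377 -2.003
vertex 3.891 -1.392 -2.143
vertex 4.691 -1.629 -1.539
endloop
endfacet
facet normal 0.949 -0.074 0.307
outer loop
vertex 4.457 -2.49 -1.024
vertex 4.691 -1.629 -1.539
vertex 4.378 -1.574 -0.559
endloop
endfacet
facet normal 0.132 -0.875 0.467
outer loop
vertex 3.512 -2.785 -1.31
vertex 4.457 -2.49 -1.024
vertex 3.649 -2.288 -0.417
endloop
endfacet
facet normal -0.765 -0.608 -0.210
outer loop
vertex 3.162 -2.106 -2.001
vertex 3.512 -2.785 -1.31
vertex 2.849 -2.051 -1.021
endloop
endfacet
facet normal -0.503 0.356 -0.788
outer loop
vertex 3.891 -1.392 -2.143
vertex 3.162 -2.106 -2.001
vertex 3.083 -1.19 -1.536
endloop
endfacet
facet normal 0.556 0.687 -0.468
outer loop
vertex 4.691 -1.629 -1.539
vertex 3.891 -1.392 -2.143
vertex 4.028 -0.895 -1.25
endloop
endfacet
facet normal 0.132 -0.758 -0.639
outer loop
vertex -2.891 -0.689 0.224
vertex -3.576 -0.249 -0.439
vertex -2.537 -0.113 -0.386
endloop
endfacet
facet normal 0.771 0.175 0.612
outer loop
vertex -2.891 -0.689 0.224
vertex -2.537 -0.113 -0.386
vertex -3.844 1.289 0.859
endloop
endfacet
facet normal 0.132 -0.758 -0.639
outer loop
vertex -2.537 -0.113 -0.386
vertex -3.576 -0.249 -0.439
vertex -2.965 0.361 -1.036
endloop
endfacet
facet normal 0.736 0.677 0.010
outer loop
vertex -2.537 -0.113 -0.386
vertex -2.965 0.361 -1.036
vertex -3.844 1.289 0.859
endloop
endfacet
facet normal 0.131 -0.757 -0.640
outer loop
vertex -2.965 0.361 -1.036
vertex -3.576 -0.249 -0.439
vertex -3.854 0.376 -1.236
endloop
endfacet
facet normal 0.105 0.911 -0.398
outer loop
vertex -2.965 0.361 -1.036
vertex -3.854 0.376 -1.236
vertex -3.844 1.289 0.859
endloop
endfacet
facet normal 0.132 -0.757 -0.640
outer loop
vertex -3.854 0.376 -1.236
vertex -3.576 -0.249 -0.439
vertex -4.534 -0.08 -0.836
endloop
endfacet
facet normal -0.647 0.700 -0.302
outer loop
vertex -3.854 0.376 -1.236
vertex -4.534 -0.08 -0.836
vertex -3.844 1.289 0.859
endloop
endfacet
facet normal 0.131 -0.757 -0.639
outer loop
vertex -4.534 -0.08 -0.836
vertex -3.576 -0.249 -0.439
vertex -4.493 -0.663 -0.137
endloop
endfacet
facet normal -0.953 0.202 0.225
outer loop
vertex -4.534 -0.08 -0.836
vertex -4.493 -0.663 -0.137
vertex -3.844 1.289 0.859
endloop
endfacet
facet normal 0.132 -0.758 -0.639
outer loop
vertex -4.493 -0.663 -0.137
vertex -3.576 -0.249 -0.439
vertex -3.762 -0.934 0.335
endloop
endfacet
facet normal -0.584 -0.207 0.785
outer loop
vertex -4.493 -0.663 -0.137
vertex -3.762 -0.934 0.335
vertex -3.844 1.289 0.859
endloop
endfacet
facet normal 0.132 -0.758 -0.639
outer loop
vertex -3.762 -0.934 0.335
vertex -3.576 -0.249 -0.439
vertex -2.891 -0.689 0.224
endloop
endfacet
facet normal 0.184 -0.219 0.958
outer loop
vertex -3.762 -0.934 0.335
vertex -2.891 -0.689 0.224
vertex -3.844 1.289 0.859
endloop
endfacet

endsolid


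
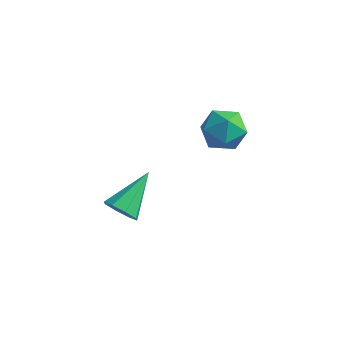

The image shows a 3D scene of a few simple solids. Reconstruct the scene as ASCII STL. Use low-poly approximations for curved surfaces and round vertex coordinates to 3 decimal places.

solid 
facet normal -0.382 0.773 0.507
outer loop
vertex 1.188 2.764 2.968
vertex 1.079 2.159 3.808
vertex 1.961 2.691 3.661
endloop
endfacet
facet normal 0.082 0.997 0.013
outer loop
vertex 1.188 2.764 2.968
vertex 1.961 2.691 3.661
vertex 2.174 2.687 2.642
endloop
endfacet
facet normal -0.146 0.768 -0.623
outer loop
vertex 1.188 2.764 2.968
vertex 2.174 2.687 2.642
vertex 1.423 2.152 2.159
endloop
endfacet
facet normal -0.751 0.403 -0.523
outer loop
vertex 1.188 2.764 2.968
vertex 1.423 2.152 2.159
vertex 0.746 1.826 2.879
endloop
endfacet
facet normal -0.897 0.406 0.176
outer loop
vertex 1.188 2.764 2.968
vertex 0.746 1.826 2.879
vertex 1.079 2.159 3.808
endloop
endfacet
facet normal 0.711 0.688 0.146
outer loop
vertex 2.174 2.687 2.642
vertex 1.961 2.691 3.661
vertex 2.674 2.034 3.281
endloop
endfacet
facet normal -0.039 0.325 0.945
outer loop
vertex 1.961 2.691 3.661
vertex 1.079 2.159 3.808
vertex 1.997 1.708 4.001
endloop
endfacet
facet normal -0.872 -0.268 0.409
outer loop
vertex 1.079 2.159 3.808
vertex 0.746 1.826 2.879
vertex 1.246 1.173 3.518
endloop
endfacet
facet normal -0.636 -0.273 -0.722
outer loop
vertex 0.746 1.826 2.879
vertex 1.423 2.152 2.159
vertex 1.459 1.169 2.499
endloop
endfacet
facet normal 0.342 0.318 -0.884
outer loop
vertex 1.423 2.152 2.159
vertex 2.174 2.687 2.642
vertex 2.341 1.701 2.352
endloop
endfacet
facet normal 0.751 -0.403 0.523
outer loop
vertex 2.232 1.096 3.192
vertex 2.674 2.034 3.281
vertex 1.997 1.708 4.001
endloop
endfacet
facet normal 0.146 -0.768 0.623
outer loop
vertex 2.232 1.096 3.192
vertex 1.997 1.708 4.001
vertex 1.246 1.173 3.518
endloop
endfacet
facet normal -0.082 -0.997 -0.013
outer loop
vertex 2.232 1.096 3.192
vertex 1.246 1.173 3.518
vertex 1.459 1.169 2.499
endloop
endfacet
facet normal 0.382 -0.773 -0.507
outer loop
vertex 2.232 1.096 3.192
vertex 1.459 1.169 2.499
vertex 2.341 1.701 2.352
endloop
endfacet
facet normal 0.897 -0.406 -0.176
outer loop
vertex 2.232 1.096 3.192
vertex 2.341 1.701 2.352
vertex 2.674 2.034 3.281
endloop
endfacet
facet normal 0.636 0.273 0.722
outer loop
vertex 1.997 1.708 4.001
vertex 2.674 2.034 3.281
vertex 1.961 2.691 3.661
endloop
endfacet
facet normal -0.342 -0.318 0.884
outer loop
vertex 1.246 1.173 3.518
vertex 1.997 1.708 4.001
vertex 1.079 2.159 3.808
endloop
endfacet
facet normal -0.711 -0.688 -0.146
outer loop
vertex 1.459 1.169 2.499
vertex 1.246 1.173 3.518
vertex 0.746 1.826 2.879
endloop
endfacet
facet normal 0.039 -0.325 -0.945
outer loop
vertex 2.341 1.701 2.352
vertex 1.459 1.169 2.499
vertex 1.423 2.152 2.159
endloop
endfacet
facet normal 0.872 0.268 -0.409
outer loop
vertex 2.674 2.034 3.281
vertex 2.341 1.701 2.352
vertex 2.174 2.687 2.642
endloop
endfacet
facet normal -0.116 -0.859 -0.498
outer loop
vertex -1.155 -0.79 -1.314
vertex -1.615 -0.41 -1.862
vertex -0.823 -0.562 -1.785
endloop
endfacet
facet normal 0.828 -0.052 0.559
outer loop
vertex -1.155 -0.79 -1.314
vertex -0.823 -0.562 -1.785
vertex -1.365 1.43 -0.798
endloop
endfacet
facet normal -0.116 -0.859 -0.498
outer loop
vertex -0.823 -0.562 -1.785
vertex -1.615 -0.41 -1.862
vertex -0.954 -0.245 -2.301
endloop
endfacet
facet normal 0.955 0.291 -0.063
outer loop
vertex -0.823 -0.562 -1.785
vertex -0.954 -0.245 -2.301
vertex -1.365 1.43 -0.798
endloop
endfacet
facet normal -0.116 -0.860 -0.497
outer loop
vertex -0.954 -0.245 -2.301
vertex -1.615 -0.41 -1.862
vertex -1.472 -0.025 -2.561
endloop
endfacet
facet normal 0.545 0.630 -0.553
outer loop
vertex -0.954 -0.245 -2.301
vertex -1.472 -0.025 -2.561
vertex -1.365 1.43 -0.798
endloop
endfacet
facet normal -0.117 -0.860 -0.497
outer loop
vertex -1.472 -0.025 -2.561
vertex -1.615 -0.41 -1.862
vertex -2.074 -0.03 -2.411
endloop
endfacet
facet normal -0.161 0.766 -0.622
outer loop
vertex -1.472 -0.025 -2.561
vertex -2.074 -0.03 -2.411
vertex -1.365 1.43 -0.798
endloop
endfacet
facet normal -0.116 -0.859 -0.498
outer loop
vertex -2.074 -0.03 -2.411
vertex -1.615 -0.41 -1.862
vertex -2.406 -0.258 -1.94
endloop
endfacet
facet normal -0.751 0.619 -0.230
outer loop
vertex -2.074 -0.03 -2.411
vertex -2.406 -0.258 -1.94
vertex -1.365 1.43 -0.798
endloop
endfacet
facet normal -0.116 -0.860 -0.496
outer loop
vertex -2.406 -0.258 -1.94
vertex -1.615 -0.41 -1.862
vertex -2.275 -0.574 -1.423
endloop
endfacet
facet normal -0.878 0.276 0.391
outer loop
vertex -2.406 -0.258 -1.94
vertex -2.275 -0.574 -1.423
vertex -1.365 1.43 -0.798
endloop
endfacet
facet normal -0.118 -0.859 -0.498
outer loop
vertex -2.275 -0.574 -1.423
vertex -1.615 -0.41 -1.862
vertex -1.757 -0.795 -1.164
endloop
endfacet
facet normal -0.468 -0.063 0.882
outer loop
vertex -2.275 -0.574 -1.423
vertex -1.757 -0.795 -1.164
vertex -1.365 1.43 -0.798
endloop
endfacet
facet normal -0.117 -0.859 -0.498
outer loop
vertex -1.757 -0.795 -1.164
vertex -1.615 -0.41 -1.862
vertex -1.155 -0.79 -1.314
endloop
endfacet
facet normal 0.239 -0.198 0.951
outer loop
vertex -1.757 -0.795 -1.164
vertex -1.155 -0.79 -1.314
vertex -1.365 1.43 -0.798
endloop
endfacet

endsolid


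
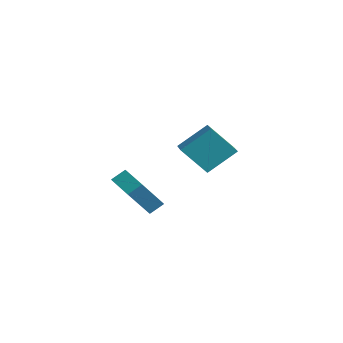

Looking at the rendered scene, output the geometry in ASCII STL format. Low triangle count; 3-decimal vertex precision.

solid 
facet normal -0.974 0.055 0.220
outer loop
vertex -0.542 -4.345 1.964
vertex -0.395 -3.705 2.454
vertex -0.836 -3.033 0.338
endloop
endfacet
facet normal -0.179 -0.781 -0.598
outer loop
vertex 0.635 -3.115 0.006
vertex -0.542 -4.345 1.964
vertex -0.836 -3.033 0.338
endloop
endfacet
facet normal -0.974 0.055 0.220
outer loop
vertex -0.836 -3.033 0.338
vertex -0.395 -3.705 2.454
vertex -0.689 -2.392 0.828
endloop
endfacet
facet normal -0.139 0.621 -0.771
outer loop
vertex -0.689 -2.392 0.828
vertex 0.635 -3.115 0.006
vertex -0.836 -3.033 0.338
endloop
endfacet
facet normal 0.139 -0.622 0.771
outer loop
vertex -0.542 -4.345 1.964
vertex 1.076 -3.787 2.122
vertex -0.395 -3.705 2.454
endloop
endfacet
facet normal -0.179 -0.781 -0.598
outer loop
vertex 0.929 -4.428 1.632
vertex -0.542 -4.345 1.964
vertex 0.635 -3.115 0.006
endloop
endfacet
facet normal 0.139 -0.621 0.771
outer loop
vertex 0.929 -4.428 1.632
vertex 1.076 -3.787 2.122
vertex -0.542 -4.345 1.964
endloop
endfacet
facet normal 0.179 0.781 0.598
outer loop
vertex -0.395 -3.705 2.454
vertex 1.076 -3.787 2.122
vertex -0.689 -2.392 0.828
endloop
endfacet
facet normal -0.139 0.622 -0.771
outer loop
vertex 0.782 -2.475 0.496
vertex 0.635 -3.115 0.006
vertex -0.689 -2.392 0.828
endloop
endfacet
facet normal 0.179 0.781 0.598
outer loop
vertex -0.689 -2.392 0.828
vertex 1.076 -3.787 2.122
vertex 0.782 -2.475 0.496
endloop
endfacet
facet normal 0.974 -0.055 -0.220
outer loop
vertex 0.782 -2.475 0.496
vertex 0.929 -4.428 1.632
vertex 0.635 -3.115 0.006
endloop
endfacet
facet normal 0.974 -0.055 -0.220
outer loop
vertex 1.076 -3.787 2.122
vertex 0.929 -4.428 1.632
vertex 0.782 -2.475 0.496
endloop
endfacet
facet normal -0.428 -0.509 0.747
outer loop
vertex -1.487 1.607 3.395
vertex -2.526 2.141 3.164
vertex -1.929 0.233 2.206
endloop
endfacet
facet normal 0.873 -0.448 0.194
outer loop
vertex -1.134 1.179 0.816
vertex -1.487 1.607 3.395
vertex -1.929 0.233 2.206
endloop
endfacet
facet normal -0.428 -0.509 0.747
outer loop
vertex -1.929 0.233 2.206
vertex -2.526 2.141 3.164
vertex -2.968 0.767 1.975
endloop
endfacet
facet normal -0.236 -0.735 -0.635
outer loop
vertex -2.968 0.767 1.975
vertex -1.134 1.179 0.816
vertex -1.929 0.233 2.206
endloop
endfacet
facet normal 0.236 0.735 0.635
outer loop
vertex -1.487 1.607 3.395
vertex -1.731 3.087 1.774
vertex -2.526 2.141 3.164
endloop
endfacet
facet normal 0.873 -0.448 0.194
outer loop
vertex -0.692 2.553 2.005
vertex -1.487 1.607 3.395
vertex -1.134 1.179 0.816
endloop
endfacet
facet normal 0.236 0.735 0.635
outer loop
vertex -0.692 2.553 2.005
vertex -1.731 3.087 1.774
vertex -1.487 1.607 3.395
endloop
endfacet
facet normal -0.873 0.448 -0.194
outer loop
vertex -2.526 2.141 3.164
vertex -1.731 3.087 1.774
vertex -2.968 0.767 1.975
endloop
endfacet
facet normal -0.236 -0.735 -0.635
outer loop
vertex -2.173 1.713 0.585
vertex -1.134 1.179 0.816
vertex -2.968 0.767 1.975
endloop
endfacet
facet normal -0.873 0.448 -0.194
outer loop
vertex -2.968 0.767 1.975
vertex -1.731 3.087 1.774
vertex -2.173 1.713 0.585
endloop
endfacet
facet normal 0.428 0.509 -0.747
outer loop
vertex -2.173 1.713 0.585
vertex -0.692 2.553 2.005
vertex -1.134 1.179 0.816
endloop
endfacet
facet normal 0.428 0.509 -0.747
outer loop
vertex -1.731 3.087 1.774
vertex -0.692 2.553 2.005
vertex -2.173 1.713 0.585
endloop
endfacet

endsolid


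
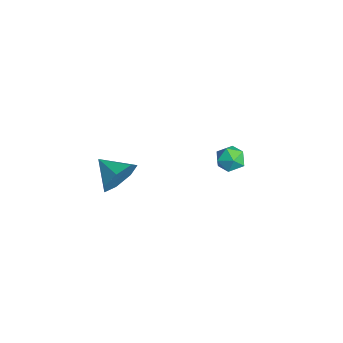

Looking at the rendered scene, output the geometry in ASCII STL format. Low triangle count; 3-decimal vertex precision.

solid 
facet normal 0.766 0.528 -0.366
outer loop
vertex 3.732 -2.384 3.888
vertex 3.202 -2.134 3.14
vertex 3.295 -1.69 3.975
endloop
endfacet
facet normal -0.114 -0.194 0.974
outer loop
vertex 3.732 -2.384 3.888
vertex 3.295 -1.69 3.975
vertex 2.198 -2.826 3.62
endloop
endfacet
facet normal 0.766 0.529 -0.366
outer loop
vertex 3.295 -1.69 3.975
vertex 3.202 -2.134 3.14
vertex 2.788 -1.331 3.433
endloop
endfacet
facet normal -0.576 0.321 0.752
outer loop
vertex 3.295 -1.69 3.975
vertex 2.788 -1.331 3.433
vertex 2.198 -2.826 3.62
endloop
endfacet
facet normal 0.766 0.528 -0.366
outer loop
vertex 2.788 -1.331 3.433
vertex 3.202 -2.134 3.14
vertex 2.593 -1.576 2.671
endloop
endfacet
facet normal -0.919 0.377 0.114
outer loop
vertex 2.788 -1.331 3.433
vertex 2.593 -1.576 2.671
vertex 2.198 -2.826 3.62
endloop
endfacet
facet normal 0.766 0.528 -0.366
outer loop
vertex 2.593 -1.576 2.671
vertex 3.202 -2.134 3.14
vertex 2.856 -2.241 2.262
endloop
endfacet
facet normal -0.886 -0.068 -0.459
outer loop
vertex 2.593 -1.576 2.671
vertex 2.856 -2.241 2.262
vertex 2.198 -2.826 3.62
endloop
endfacet
facet normal 0.767 0.527 -0.366
outer loop
vertex 2.856 -2.241 2.262
vertex 3.202 -2.134 3.14
vertex 3.379 -2.826 2.514
endloop
endfacet
facet normal -0.502 -0.679 -0.536
outer loop
vertex 2.856 -2.241 2.262
vertex 3.379 -2.826 2.514
vertex 2.198 -2.826 3.62
endloop
endfacet
facet normal 0.767 0.527 -0.366
outer loop
vertex 3.379 -2.826 2.514
vertex 3.202 -2.134 3.14
vertex 3.769 -2.89 3.238
endloop
endfacet
facet normal -0.055 -0.997 -0.059
outer loop
vertex 3.379 -2.826 2.514
vertex 3.769 -2.89 3.238
vertex 2.198 -2.826 3.62
endloop
endfacet
facet normal 0.766 0.527 -0.367
outer loop
vertex 3.769 -2.89 3.238
vertex 3.202 -2.134 3.14
vertex 3.732 -2.384 3.888
endloop
endfacet
facet normal 0.118 -0.780 0.614
outer loop
vertex 3.769 -2.89 3.238
vertex 3.732 -2.384 3.888
vertex 2.198 -2.826 3.62
endloop
endfacet
facet normal -0.684 -0.245 0.686
outer loop
vertex -1.223 3.743 0.109
vertex -1.136 3.011 -0.066
vertex -0.707 3.325 0.474
endloop
endfacet
facet normal -0.337 0.348 0.875
outer loop
vertex -1.223 3.743 0.109
vertex -0.707 3.325 0.474
vertex -0.538 4.031 0.258
endloop
endfacet
facet normal -0.427 0.831 0.356
outer loop
vertex -1.223 3.743 0.109
vertex -0.538 4.031 0.258
vertex -0.862 4.153 -0.415
endloop
endfacet
facet normal -0.831 0.535 -0.153
outer loop
vertex -1.223 3.743 0.109
vertex -0.862 4.153 -0.415
vertex -1.231 3.523 -0.615
endloop
endfacet
facet normal -0.990 -0.130 0.050
outer loop
vertex -1.223 3.743 0.109
vertex -1.231 3.523 -0.615
vertex -1.136 3.011 -0.066
endloop
endfacet
facet normal 0.359 0.193 0.913
outer loop
vertex -0.538 4.031 0.258
vertex -0.707 3.325 0.474
vertex -0.029 3.477 0.175
endloop
endfacet
facet normal -0.204 -0.767 0.608
outer loop
vertex -0.707 3.325 0.474
vertex -1.136 3.011 -0.066
vertex -0.398 2.847 -0.025
endloop
endfacet
facet normal -0.699 -0.579 -0.419
outer loop
vertex -1.136 3.011 -0.066
vertex -1.231 3.523 -0.615
vertex -0.722 2.969 -0.698
endloop
endfacet
facet normal -0.441 0.496 -0.748
outer loop
vertex -1.231 3.523 -0.615
vertex -0.862 4.153 -0.415
vertex -0.553 3.675 -0.914
endloop
endfacet
facet normal 0.212 0.974 0.074
outer loop
vertex -0.862 4.153 -0.415
vertex -0.538 4.031 0.258
vertex -0.124 3.989 -0.374
endloop
endfacet
facet normal 0.831 -0.535 0.153
outer loop
vertex -0.037 3.257 -0.549
vertex -0.029 3.477 0.175
vertex -0.398 2.847 -0.025
endloop
endfacet
facet normal 0.427 -0.831 -0.356
outer loop
vertex -0.037 3.257 -0.549
vertex -0.398 2.847 -0.025
vertex -0.722 2.969 -0.698
endloop
endfacet
facet normal 0.337 -0.348 -0.875
outer loop
vertex -0.037 3.257 -0.549
vertex -0.722 2.969 -0.698
vertex -0.553 3.675 -0.914
endloop
endfacet
facet normal 0.684 0.245 -0.686
outer loop
vertex -0.037 3.257 -0.549
vertex -0.553 3.675 -0.914
vertex -0.124 3.989 -0.374
endloop
endfacet
facet normal 0.990 0.130 -0.050
outer loop
vertex -0.037 3.257 -0.549
vertex -0.124 3.989 -0.374
vertex -0.029 3.477 0.175
endloop
endfacet
facet normal 0.441 -0.496 0.748
outer loop
vertex -0.398 2.847 -0.025
vertex -0.029 3.477 0.175
vertex -0.707 3.325 0.474
endloop
endfacet
facet normal -0.212 -0.974 -0.074
outer loop
vertex -0.722 2.969 -0.698
vertex -0.398 2.847 -0.025
vertex -1.136 3.011 -0.066
endloop
endfacet
facet normal -0.359 -0.193 -0.913
outer loop
vertex -0.553 3.675 -0.914
vertex -0.722 2.969 -0.698
vertex -1.231 3.523 -0.615
endloop
endfacet
facet normal 0.204 0.767 -0.608
outer loop
vertex -0.124 3.989 -0.374
vertex -0.553 3.675 -0.914
vertex -0.862 4.153 -0.415
endloop
endfacet
facet normal 0.699 0.579 0.419
outer loop
vertex -0.029 3.477 0.175
vertex -0.124 3.989 -0.374
vertex -0.538 4.031 0.258
endloop
endfacet

endsolid


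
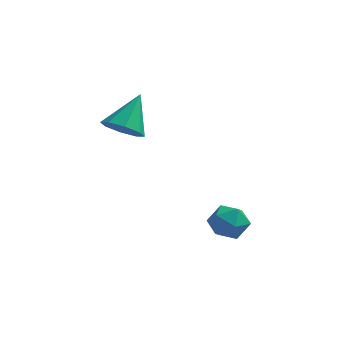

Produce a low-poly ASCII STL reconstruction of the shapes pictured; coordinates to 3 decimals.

solid 
facet normal -0.222 -0.002 0.975
outer loop
vertex 2.981 -0.1 -3.071
vertex 2.991 -1.109 -3.071
vertex 3.839 -0.596 -2.877
endloop
endfacet
facet normal 0.153 0.578 0.801
outer loop
vertex 2.981 -0.1 -3.071
vertex 3.839 -0.596 -2.877
vertex 3.852 0.221 -3.469
endloop
endfacet
facet normal -0.208 0.932 0.297
outer loop
vertex 2.981 -0.1 -3.071
vertex 3.852 0.221 -3.469
vertex 3.012 0.213 -4.03
endloop
endfacet
facet normal -0.807 0.569 0.160
outer loop
vertex 2.981 -0.1 -3.071
vertex 3.012 0.213 -4.03
vertex 2.481 -0.609 -3.784
endloop
endfacet
facet normal -0.816 -0.008 0.578
outer loop
vertex 2.981 -0.1 -3.071
vertex 2.481 -0.609 -3.784
vertex 2.991 -1.109 -3.071
endloop
endfacet
facet normal 0.774 0.364 0.519
outer loop
vertex 3.852 0.221 -3.469
vertex 3.839 -0.596 -2.877
vertex 4.399 -0.591 -3.716
endloop
endfacet
facet normal 0.165 -0.576 0.801
outer loop
vertex 3.839 -0.596 -2.877
vertex 2.991 -1.109 -3.071
vertex 3.868 -1.413 -3.47
endloop
endfacet
facet normal -0.796 -0.584 0.159
outer loop
vertex 2.991 -1.109 -3.071
vertex 2.481 -0.609 -3.784
vertex 3.028 -1.421 -4.031
endloop
endfacet
facet normal -0.780 0.349 -0.519
outer loop
vertex 2.481 -0.609 -3.784
vertex 3.012 0.213 -4.03
vertex 3.041 -0.604 -4.623
endloop
endfacet
facet normal 0.189 0.936 -0.297
outer loop
vertex 3.012 0.213 -4.03
vertex 3.852 0.221 -3.469
vertex 3.889 -0.091 -4.429
endloop
endfacet
facet normal 0.807 -0.569 -0.160
outer loop
vertex 3.899 -1.1 -4.429
vertex 4.399 -0.591 -3.716
vertex 3.868 -1.413 -3.47
endloop
endfacet
facet normal 0.208 -0.932 -0.297
outer loop
vertex 3.899 -1.1 -4.429
vertex 3.868 -1.413 -3.47
vertex 3.028 -1.421 -4.031
endloop
endfacet
facet normal -0.153 -0.578 -0.801
outer loop
vertex 3.899 -1.1 -4.429
vertex 3.028 -1.421 -4.031
vertex 3.041 -0.604 -4.623
endloop
endfacet
facet normal 0.222 0.002 -0.975
outer loop
vertex 3.899 -1.1 -4.429
vertex 3.041 -0.604 -4.623
vertex 3.889 -0.091 -4.429
endloop
endfacet
facet normal 0.816 0.008 -0.578
outer loop
vertex 3.899 -1.1 -4.429
vertex 3.889 -0.091 -4.429
vertex 4.399 -0.591 -3.716
endloop
endfacet
facet normal 0.780 -0.349 0.519
outer loop
vertex 3.868 -1.413 -3.47
vertex 4.399 -0.591 -3.716
vertex 3.839 -0.596 -2.877
endloop
endfacet
facet normal -0.189 -0.936 0.297
outer loop
vertex 3.028 -1.421 -4.031
vertex 3.868 -1.413 -3.47
vertex 2.991 -1.109 -3.071
endloop
endfacet
facet normal -0.774 -0.364 -0.519
outer loop
vertex 3.041 -0.604 -4.623
vertex 3.028 -1.421 -4.031
vertex 2.481 -0.609 -3.784
endloop
endfacet
facet normal -0.165 0.576 -0.801
outer loop
vertex 3.889 -0.091 -4.429
vertex 3.041 -0.604 -4.623
vertex 3.012 0.213 -4.03
endloop
endfacet
facet normal 0.796 0.584 -0.159
outer loop
vertex 4.399 -0.591 -3.716
vertex 3.889 -0.091 -4.429
vertex 3.852 0.221 -3.469
endloop
endfacet
facet normal -0.218 -0.669 -0.711
outer loop
vertex -0.929 2.161 -0.548
vertex -1.915 2.078 -0.168
vertex -1.44 2.691 -0.89
endloop
endfacet
facet normal 0.769 0.600 -0.219
outer loop
vertex -0.929 2.161 -0.548
vertex -1.44 2.691 -0.89
vertex -1.445 3.522 1.368
endloop
endfacet
facet normal -0.218 -0.669 -0.711
outer loop
vertex -1.44 2.691 -0.89
vertex -1.915 2.078 -0.168
vertex -2.229 2.862 -0.809
endloop
endfacet
facet normal 0.166 0.926 -0.340
outer loop
vertex -1.44 2.691 -0.89
vertex -2.229 2.862 -0.809
vertex -1.445 3.522 1.368
endloop
endfacet
facet normal -0.218 -0.669 -0.711
outer loop
vertex -2.229 2.862 -0.809
vertex -1.915 2.078 -0.168
vertex -2.834 2.573 -0.352
endloop
endfacet
facet normal -0.484 0.871 -0.090
outer loop
vertex -2.229 2.862 -0.809
vertex -2.834 2.573 -0.352
vertex -1.445 3.522 1.368
endloop
endfacet
facet normal -0.218 -0.669 -0.710
outer loop
vertex -2.834 2.573 -0.352
vertex -1.915 2.078 -0.168
vertex -2.901 1.995 0.213
endloop
endfacet
facet normal -0.796 0.468 0.384
outer loop
vertex -2.834 2.573 -0.352
vertex -2.901 1.995 0.213
vertex -1.445 3.522 1.368
endloop
endfacet
facet normal -0.218 -0.669 -0.711
outer loop
vertex -2.901 1.995 0.213
vertex -1.915 2.078 -0.168
vertex -2.391 1.465 0.555
endloop
endfacet
facet normal -0.590 -0.047 0.806
outer loop
vertex -2.901 1.995 0.213
vertex -2.391 1.465 0.555
vertex -1.445 3.522 1.368
endloop
endfacet
facet normal -0.219 -0.668 -0.711
outer loop
vertex -2.391 1.465 0.555
vertex -1.915 2.078 -0.168
vertex -1.602 1.294 0.473
endloop
endfacet
facet normal 0.015 -0.374 0.927
outer loop
vertex -2.391 1.465 0.555
vertex -1.602 1.294 0.473
vertex -1.445 3.522 1.368
endloop
endfacet
facet normal -0.218 -0.668 -0.711
outer loop
vertex -1.602 1.294 0.473
vertex -1.915 2.078 -0.168
vertex -0.997 1.582 0.017
endloop
endfacet
facet normal 0.663 -0.319 0.678
outer loop
vertex -1.602 1.294 0.473
vertex -0.997 1.582 0.017
vertex -1.445 3.522 1.368
endloop
endfacet
facet normal -0.218 -0.668 -0.711
outer loop
vertex -0.997 1.582 0.017
vertex -1.915 2.078 -0.168
vertex -0.929 2.161 -0.548
endloop
endfacet
facet normal 0.976 0.084 0.203
outer loop
vertex -0.997 1.582 0.017
vertex -0.929 2.161 -0.548
vertex -1.445 3.522 1.368
endloop
endfacet

endsolid


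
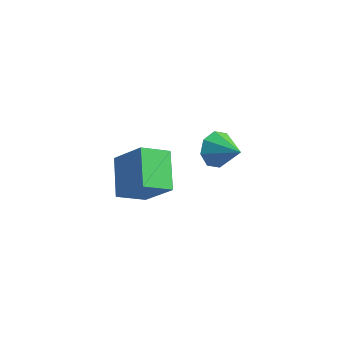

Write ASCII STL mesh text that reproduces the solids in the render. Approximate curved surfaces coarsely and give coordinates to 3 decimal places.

solid 
facet normal -0.737 -0.007 -0.676
outer loop
vertex -2.261 -1.353 -2.85
vertex -3.319 -0.282 -1.707
vertex -1.746 -0.232 -3.423
endloop
endfacet
facet normal 0.560 -0.566 -0.605
outer loop
vertex -0.361 -0.218 -2.153
vertex -2.261 -1.353 -2.85
vertex -1.746 -0.232 -3.423
endloop
endfacet
facet normal -0.737 -0.008 -0.676
outer loop
vertex -1.746 -0.232 -3.423
vertex -3.319 -0.282 -1.707
vertex -2.805 0.839 -2.28
endloop
endfacet
facet normal 0.378 0.824 -0.422
outer loop
vertex -2.805 0.839 -2.28
vertex -0.361 -0.218 -2.153
vertex -1.746 -0.232 -3.423
endloop
endfacet
facet normal -0.378 -0.824 0.422
outer loop
vertex -2.261 -1.353 -2.85
vertex -1.934 -0.268 -0.437
vertex -3.319 -0.282 -1.707
endloop
endfacet
facet normal 0.560 -0.566 -0.605
outer loop
vertex -0.875 -1.339 -1.58
vertex -2.261 -1.353 -2.85
vertex -0.361 -0.218 -2.153
endloop
endfacet
facet normal -0.378 -0.824 0.422
outer loop
vertex -0.875 -1.339 -1.58
vertex -1.934 -0.268 -0.437
vertex -2.261 -1.353 -2.85
endloop
endfacet
facet normal -0.560 0.566 0.605
outer loop
vertex -3.319 -0.282 -1.707
vertex -1.934 -0.268 -0.437
vertex -2.805 0.839 -2.28
endloop
endfacet
facet normal 0.378 0.824 -0.422
outer loop
vertex -1.419 0.853 -1.01
vertex -0.361 -0.218 -2.153
vertex -2.805 0.839 -2.28
endloop
endfacet
facet normal -0.560 0.566 0.605
outer loop
vertex -2.805 0.839 -2.28
vertex -1.934 -0.268 -0.437
vertex -1.419 0.853 -1.01
endloop
endfacet
facet normal 0.737 0.007 0.676
outer loop
vertex -1.419 0.853 -1.01
vertex -0.875 -1.339 -1.58
vertex -0.361 -0.218 -2.153
endloop
endfacet
facet normal 0.737 0.007 0.676
outer loop
vertex -1.934 -0.268 -0.437
vertex -0.875 -1.339 -1.58
vertex -1.419 0.853 -1.01
endloop
endfacet
facet normal -0.936 0.056 -0.348
outer loop
vertex 2.074 0.214 0.563
vertex 1.805 -0.245 1.212
vertex 1.908 0.576 1.068
endloop
endfacet
facet normal 0.697 0.671 -0.252
outer loop
vertex 2.074 0.214 0.563
vertex 1.908 0.576 1.068
vertex 2.975 -0.315 1.648
endloop
endfacet
facet normal -0.935 0.056 -0.349
outer loop
vertex 1.908 0.576 1.068
vertex 1.805 -0.245 1.212
vertex 1.681 0.456 1.657
endloop
endfacet
facet normal 0.481 0.804 0.349
outer loop
vertex 1.908 0.576 1.068
vertex 1.681 0.456 1.657
vertex 2.975 -0.315 1.648
endloop
endfacet
facet normal -0.936 0.056 -0.348
outer loop
vertex 1.681 0.456 1.657
vertex 1.805 -0.245 1.212
vertex 1.527 -0.074 1.986
endloop
endfacet
facet normal 0.273 0.449 0.851
outer loop
vertex 1.681 0.456 1.657
vertex 1.527 -0.074 1.986
vertex 2.975 -0.315 1.648
endloop
endfacet
facet normal -0.936 0.055 -0.348
outer loop
vertex 1.527 -0.074 1.986
vertex 1.805 -0.245 1.212
vertex 1.536 -0.705 1.862
endloop
endfacet
facet normal 0.194 -0.187 0.963
outer loop
vertex 1.527 -0.074 1.986
vertex 1.536 -0.705 1.862
vertex 2.975 -0.315 1.648
endloop
endfacet
facet normal -0.936 0.055 -0.349
outer loop
vertex 1.536 -0.705 1.862
vertex 1.805 -0.245 1.212
vertex 1.703 -1.066 1.357
endloop
endfacet
facet normal 0.290 -0.731 0.618
outer loop
vertex 1.536 -0.705 1.862
vertex 1.703 -1.066 1.357
vertex 2.975 -0.315 1.648
endloop
endfacet
facet normal -0.936 0.055 -0.347
outer loop
vertex 1.703 -1.066 1.357
vertex 1.805 -0.245 1.212
vertex 1.929 -0.947 0.767
endloop
endfacet
facet normal 0.505 -0.863 0.019
outer loop
vertex 1.703 -1.066 1.357
vertex 1.929 -0.947 0.767
vertex 2.975 -0.315 1.648
endloop
endfacet
facet normal -0.936 0.056 -0.348
outer loop
vertex 1.929 -0.947 0.767
vertex 1.805 -0.245 1.212
vertex 2.083 -0.416 0.438
endloop
endfacet
facet normal 0.714 -0.507 -0.484
outer loop
vertex 1.929 -0.947 0.767
vertex 2.083 -0.416 0.438
vertex 2.975 -0.315 1.648
endloop
endfacet
facet normal -0.936 0.056 -0.348
outer loop
vertex 2.083 -0.416 0.438
vertex 1.805 -0.245 1.212
vertex 2.074 0.214 0.563
endloop
endfacet
facet normal 0.793 0.129 -0.595
outer loop
vertex 2.083 -0.416 0.438
vertex 2.074 0.214 0.563
vertex 2.975 -0.315 1.648
endloop
endfacet

endsolid
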